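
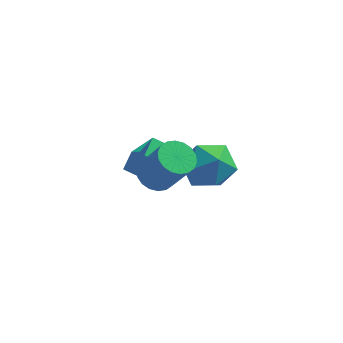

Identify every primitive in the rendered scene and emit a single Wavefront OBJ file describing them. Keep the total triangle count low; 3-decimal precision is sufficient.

v 4.41 -0.162 1.788
v 4.908 -0.797 1.147
v 2.952 -0.663 1.153
v 3.45 -1.298 0.512
v 3.44 -1.492 1.524
v 4.341 -1.182 1.917
v 3.519 -0.278 0.383
v 4.42 0.032 0.776
v 4.357 -0.869 0.279
v 4.308 -1.619 0.984
v 3.552 0.159 1.316
v 3.503 -0.591 2.021
v 2.289 -1.473 1.084
v 2.711 -1.897 0.719
v 3.512 -2.35 2.172
v 3.091 -1.927 2.536
v 2.866 -1.627 0.718
v 3.667 -2.08 2.17
v 2.907 -1.326 0.789
v 3.708 -1.78 2.241
v 2.826 -1.055 0.918
v 3.627 -1.508 2.371
v 2.638 -0.866 1.081
v 3.44 -1.32 2.533
v 2.381 -0.798 1.244
v 3.183 -1.251 2.696
v 2.107 -0.864 1.375
v 2.908 -1.317 2.827
v 1.868 -1.05 1.448
v 2.669 -1.503 2.901
v 1.713 -1.32 1.45
v 2.514 -1.773 2.902
v 1.672 -1.62 1.379
v 2.473 -2.074 2.831
v 1.753 -1.892 1.249
v 2.554 -2.345 2.702
v 1.94 -2.08 1.087
v 2.742 -2.534 2.539
v 2.197 -2.149 0.924
v 2.999 -2.602 2.376
v 2.472 -2.083 0.793
v 3.273 -2.536 2.245
v 0.453 2.01 -2.15
v 1.339 1.456 -0.708
v 0.587 2.865 -1.903
v 1.473 2.311 -0.462
v 1.487 2.029 -2.778
v 2.373 1.475 -1.337
v 1.621 2.884 -2.532
v 2.507 2.33 -1.09
f 1 12 6
f 1 6 2
f 1 2 8
f 1 8 11
f 1 11 12
f 2 6 10
f 6 12 5
f 12 11 3
f 11 8 7
f 8 2 9
f 4 10 5
f 4 5 3
f 4 3 7
f 4 7 9
f 4 9 10
f 5 10 6
f 3 5 12
f 7 3 11
f 9 7 8
f 10 9 2
f 14 13 17
f 14 17 15
f 15 17 18
f 15 18 16
f 17 13 19
f 17 19 18
f 18 19 20
f 18 20 16
f 19 13 21
f 19 21 20
f 20 21 22
f 20 22 16
f 21 13 23
f 21 23 22
f 22 23 24
f 22 24 16
f 23 13 25
f 23 25 24
f 24 25 26
f 24 26 16
f 25 13 27
f 25 27 26
f 26 27 28
f 26 28 16
f 27 13 29
f 27 29 28
f 28 29 30
f 28 30 16
f 29 13 31
f 29 31 30
f 30 31 32
f 30 32 16
f 31 13 33
f 31 33 32
f 32 33 34
f 32 34 16
f 33 13 35
f 33 35 34
f 34 35 36
f 34 36 16
f 35 13 37
f 35 37 36
f 36 37 38
f 36 38 16
f 37 13 39
f 37 39 38
f 38 39 40
f 38 40 16
f 39 13 41
f 39 41 40
f 40 41 42
f 40 42 16
f 41 13 14
f 41 14 42
f 42 14 15
f 42 15 16
f 44 46 43
f 47 44 43
f 43 46 45
f 45 47 43
f 44 50 46
f 48 44 47
f 48 50 44
f 46 50 45
f 49 47 45
f 45 50 49
f 49 48 47
f 50 48 49



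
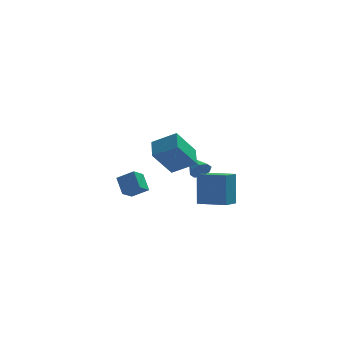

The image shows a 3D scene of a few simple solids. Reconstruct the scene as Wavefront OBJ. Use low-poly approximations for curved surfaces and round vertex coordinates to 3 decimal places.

v 3.198 2.502 -2.397
v 3.558 2.386 -1.832
v 2.562 3.718 -1.743
v 3.807 2.697 -2.167
v 3.7 2.894 -2.637
v 3.298 2.861 -2.966
v 2.838 2.618 -2.962
v 2.588 2.308 -2.628
v 2.696 2.111 -2.158
v 3.098 2.143 -1.829
v -0.7 3.192 -4.641
v -1.226 2.422 -4.138
v -1.039 4.033 -3.71
v -1.565 3.264 -3.206
v 0.285 2.916 -4.034
v -0.241 2.147 -3.53
v -0.054 3.758 -3.102
v -0.58 2.988 -2.599
v 0.437 -4.785 1.329
v 1.747 -5.109 2.072
v 0.413 -3.592 1.892
v 1.722 -3.916 2.635
v 1.458 -4.064 -0.155
v 2.767 -4.388 0.588
v 1.433 -2.871 0.408
v 2.743 -3.195 1.151
v 2.909 -0.143 -3.942
v 2.913 0.373 -1.906
v 3.502 0.89 -4.205
v 3.505 1.406 -2.169
v 4.475 -0.986 -3.731
v 4.478 -0.47 -1.695
v 5.067 0.047 -3.994
v 5.071 0.563 -1.958
f 2 1 4
f 2 4 3
f 4 1 5
f 4 5 3
f 5 1 6
f 5 6 3
f 6 1 7
f 6 7 3
f 7 1 8
f 7 8 3
f 8 1 9
f 8 9 3
f 9 1 10
f 9 10 3
f 10 1 2
f 10 2 3
f 12 14 11
f 15 12 11
f 11 14 13
f 13 15 11
f 12 18 14
f 16 12 15
f 16 18 12
f 14 18 13
f 17 15 13
f 13 18 17
f 17 16 15
f 18 16 17
f 20 22 19
f 23 20 19
f 19 22 21
f 21 23 19
f 20 26 22
f 24 20 23
f 24 26 20
f 22 26 21
f 25 23 21
f 21 26 25
f 25 24 23
f 26 24 25
f 28 30 27
f 31 28 27
f 27 30 29
f 29 31 27
f 28 34 30
f 32 28 31
f 32 34 28
f 30 34 29
f 33 31 29
f 29 34 33
f 33 32 31
f 34 32 33



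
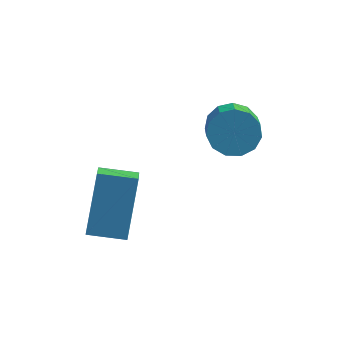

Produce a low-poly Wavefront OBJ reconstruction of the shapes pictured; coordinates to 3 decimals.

v -2.924 -0.849 -2.686
v -2.812 -1.548 -2.214
v -2.806 0.192 -1.173
v -2.695 -0.507 -0.701
v -1.885 -0.773 -2.819
v -1.774 -1.472 -2.347
v -1.768 0.268 -1.306
v -1.656 -0.431 -0.834
v 0.426 1.563 -0.26
v 1.038 1.827 -0.044
v 1.226 0.72 0.776
v 0.614 0.457 0.56
v 0.764 1.964 0.204
v 0.952 0.858 1.024
v 0.383 1.974 0.305
v 0.571 0.868 1.125
v 0.015 1.854 0.227
v 0.203 0.747 1.047
v -0.222 1.641 -0.006
v -0.034 0.535 0.814
v -0.253 1.404 -0.32
v -0.065 0.297 0.5
v -0.069 1.217 -0.614
v 0.119 0.11 0.206
v 0.273 1.14 -0.796
v 0.461 0.033 0.024
v 0.663 1.197 -0.808
v 0.851 0.091 0.012
v 0.978 1.371 -0.646
v 1.166 0.265 0.174
v 1.117 1.606 -0.361
v 1.305 0.499 0.459
f 2 4 1
f 5 2 1
f 1 4 3
f 3 5 1
f 2 8 4
f 6 2 5
f 6 8 2
f 4 8 3
f 7 5 3
f 3 8 7
f 7 6 5
f 8 6 7
f 10 9 13
f 10 13 11
f 11 13 14
f 11 14 12
f 13 9 15
f 13 15 14
f 14 15 16
f 14 16 12
f 15 9 17
f 15 17 16
f 16 17 18
f 16 18 12
f 17 9 19
f 17 19 18
f 18 19 20
f 18 20 12
f 19 9 21
f 19 21 20
f 20 21 22
f 20 22 12
f 21 9 23
f 21 23 22
f 22 23 24
f 22 24 12
f 23 9 25
f 23 25 24
f 24 25 26
f 24 26 12
f 25 9 27
f 25 27 26
f 26 27 28
f 26 28 12
f 27 9 29
f 27 29 28
f 28 29 30
f 28 30 12
f 29 9 31
f 29 31 30
f 30 31 32
f 30 32 12
f 31 9 10
f 31 10 32
f 32 10 11
f 32 11 12



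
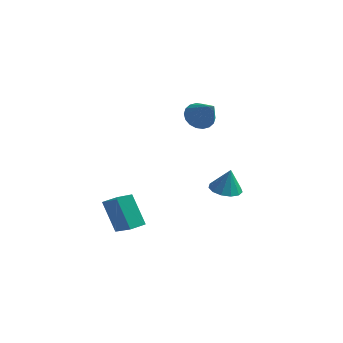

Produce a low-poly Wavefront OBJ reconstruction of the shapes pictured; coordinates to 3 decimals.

v -1.619 -1.748 -2.736
v -0.522 -2.575 -1.752
v -1.144 -1.081 -2.706
v -0.046 -1.908 -1.722
v -0.734 -2.312 -4.198
v 0.364 -3.139 -3.214
v -0.258 -1.645 -4.168
v 0.839 -2.472 -3.184
v 2.976 2.41 -3.313
v 3.747 2.118 -3.406
v 3.184 2.55 -2.027
v 3.774 2.582 -3.461
v 3.548 2.991 -3.469
v 3.14 3.216 -3.427
v 2.68 3.185 -3.349
v 2.313 2.908 -3.259
v 2.158 2.473 -3.187
v 2.261 2.018 -3.154
v 2.592 1.688 -3.172
v 3.044 1.587 -3.234
v 3.475 1.747 -3.322
v 1.073 3.963 0.476
v 1.748 4.095 0.029
v 2.047 3.277 1.744
v 1.715 4.404 0.221
v 1.556 4.625 0.463
v 1.3 4.715 0.708
v 1 4.656 0.907
v 0.714 4.46 1.02
v 0.499 4.165 1.026
v 0.398 3.83 0.922
v 0.431 3.521 0.731
v 0.59 3.3 0.488
v 0.846 3.21 0.244
v 1.146 3.269 0.045
v 1.432 3.465 -0.068
v 1.646 3.76 -0.074
f 2 4 1
f 5 2 1
f 1 4 3
f 3 5 1
f 2 8 4
f 6 2 5
f 6 8 2
f 4 8 3
f 7 5 3
f 3 8 7
f 7 6 5
f 8 6 7
f 10 9 12
f 10 12 11
f 12 9 13
f 12 13 11
f 13 9 14
f 13 14 11
f 14 9 15
f 14 15 11
f 15 9 16
f 15 16 11
f 16 9 17
f 16 17 11
f 17 9 18
f 17 18 11
f 18 9 19
f 18 19 11
f 19 9 20
f 19 20 11
f 20 9 21
f 20 21 11
f 21 9 10
f 21 10 11
f 23 22 25
f 23 25 24
f 25 22 26
f 25 26 24
f 26 22 27
f 26 27 24
f 27 22 28
f 27 28 24
f 28 22 29
f 28 29 24
f 29 22 30
f 29 30 24
f 30 22 31
f 30 31 24
f 31 22 32
f 31 32 24
f 32 22 33
f 32 33 24
f 33 22 34
f 33 34 24
f 34 22 35
f 34 35 24
f 35 22 36
f 35 36 24
f 36 22 37
f 36 37 24
f 37 22 23
f 37 23 24



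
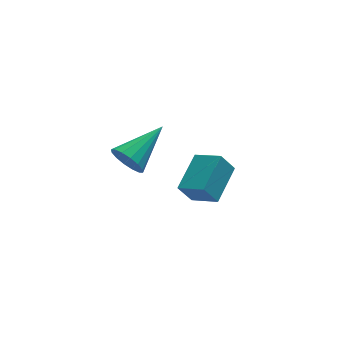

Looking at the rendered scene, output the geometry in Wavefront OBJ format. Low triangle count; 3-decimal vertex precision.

v 0.089 1.708 -2.709
v 0.933 0.731 -2.143
v 1.258 3.12 -2.014
v 2.102 2.143 -1.449
v 0.698 1.677 -3.671
v 1.542 0.7 -3.106
v 1.867 3.089 -2.977
v 2.711 2.112 -2.411
v -2.743 -1.05 2.294
v -2.311 -1.229 1.621
v -1.017 -0.01 3.126
v -2.495 -0.856 1.537
v -2.746 -0.535 1.656
v -2.996 -0.352 1.947
v -3.178 -0.356 2.33
v -3.244 -0.546 2.704
v -3.175 -0.871 2.968
v -2.991 -1.244 3.051
v -2.74 -1.565 2.932
v -2.49 -1.748 2.642
v -2.308 -1.744 2.258
v -2.242 -1.554 1.885
f 2 4 1
f 5 2 1
f 1 4 3
f 3 5 1
f 2 8 4
f 6 2 5
f 6 8 2
f 4 8 3
f 7 5 3
f 3 8 7
f 7 6 5
f 8 6 7
f 10 9 12
f 10 12 11
f 12 9 13
f 12 13 11
f 13 9 14
f 13 14 11
f 14 9 15
f 14 15 11
f 15 9 16
f 15 16 11
f 16 9 17
f 16 17 11
f 17 9 18
f 17 18 11
f 18 9 19
f 18 19 11
f 19 9 20
f 19 20 11
f 20 9 21
f 20 21 11
f 21 9 22
f 21 22 11
f 22 9 10
f 22 10 11



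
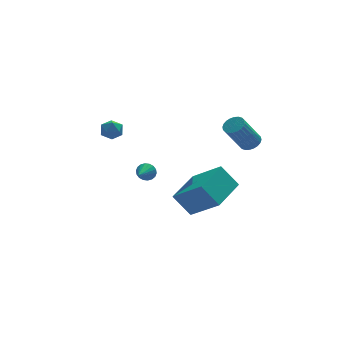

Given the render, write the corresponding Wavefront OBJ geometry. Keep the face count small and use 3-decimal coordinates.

v -4.411 2.472 3.666
v -3.831 2.713 3.727
v -4.069 1.827 2.953
v -3.489 2.068 3.014
v -3.739 1.726 3.482
v -3.951 2.125 3.922
v -3.949 2.415 2.758
v -4.161 2.814 3.198
v -3.546 2.677 3.165
v -3.416 2.252 3.613
v -4.484 2.288 3.067
v -4.354 1.863 3.515
v -1.831 3.6 -0.833
v -1.48 3.529 -0.429
v -2.509 2.68 -0.407
v -1.636 3.687 -0.337
v -1.831 3.827 -0.343
v -2.026 3.923 -0.446
v -2.183 3.955 -0.626
v -2.269 3.916 -0.847
v -2.269 3.815 -1.065
v -2.183 3.672 -1.237
v -2.026 3.514 -1.329
v -1.832 3.374 -1.323
v -1.637 3.278 -1.22
v -1.48 3.246 -1.04
v -1.394 3.285 -0.82
v -1.393 3.386 -0.602
v 2.277 -0.048 2.663
v 2.725 -0.352 2.899
v 1.77 -0.596 4.393
v 1.323 -0.292 4.157
v 2.775 -0.138 2.966
v 1.82 -0.381 4.461
v 2.75 0.09 2.988
v 1.795 -0.153 4.482
v 2.653 0.297 2.959
v 1.698 0.053 4.454
v 2.499 0.451 2.886
v 1.544 0.208 4.38
v 2.311 0.529 2.778
v 1.356 0.286 4.273
v 2.118 0.52 2.653
v 1.163 0.276 4.148
v 1.949 0.424 2.53
v 0.994 0.18 4.024
v 1.83 0.256 2.427
v 0.875 0.012 3.921
v 1.78 0.041 2.359
v 0.825 -0.202 3.854
v 1.805 -0.187 2.338
v 0.85 -0.43 3.832
v 1.902 -0.393 2.366
v 0.947 -0.637 3.861
v 2.056 -0.548 2.44
v 1.101 -0.791 3.934
v 2.244 -0.626 2.547
v 1.289 -0.869 4.042
v 2.437 -0.616 2.672
v 1.482 -0.86 4.167
v 2.606 -0.52 2.796
v 1.651 -0.764 4.29
v -0.641 3.039 -2.543
v 0.389 1.678 -1.187
v 0.911 4.511 -2.244
v 1.941 3.15 -0.888
v 0.119 2.47 -3.692
v 1.149 1.109 -2.336
v 1.671 3.942 -3.393
v 2.701 2.581 -2.037
f 1 12 6
f 1 6 2
f 1 2 8
f 1 8 11
f 1 11 12
f 2 6 10
f 6 12 5
f 12 11 3
f 11 8 7
f 8 2 9
f 4 10 5
f 4 5 3
f 4 3 7
f 4 7 9
f 4 9 10
f 5 10 6
f 3 5 12
f 7 3 11
f 9 7 8
f 10 9 2
f 14 13 16
f 14 16 15
f 16 13 17
f 16 17 15
f 17 13 18
f 17 18 15
f 18 13 19
f 18 19 15
f 19 13 20
f 19 20 15
f 20 13 21
f 20 21 15
f 21 13 22
f 21 22 15
f 22 13 23
f 22 23 15
f 23 13 24
f 23 24 15
f 24 13 25
f 24 25 15
f 25 13 26
f 25 26 15
f 26 13 27
f 26 27 15
f 27 13 28
f 27 28 15
f 28 13 14
f 28 14 15
f 30 29 33
f 30 33 31
f 31 33 34
f 31 34 32
f 33 29 35
f 33 35 34
f 34 35 36
f 34 36 32
f 35 29 37
f 35 37 36
f 36 37 38
f 36 38 32
f 37 29 39
f 37 39 38
f 38 39 40
f 38 40 32
f 39 29 41
f 39 41 40
f 40 41 42
f 40 42 32
f 41 29 43
f 41 43 42
f 42 43 44
f 42 44 32
f 43 29 45
f 43 45 44
f 44 45 46
f 44 46 32
f 45 29 47
f 45 47 46
f 46 47 48
f 46 48 32
f 47 29 49
f 47 49 48
f 48 49 50
f 48 50 32
f 49 29 51
f 49 51 50
f 50 51 52
f 50 52 32
f 51 29 53
f 51 53 52
f 52 53 54
f 52 54 32
f 53 29 55
f 53 55 54
f 54 55 56
f 54 56 32
f 55 29 57
f 55 57 56
f 56 57 58
f 56 58 32
f 57 29 59
f 57 59 58
f 58 59 60
f 58 60 32
f 59 29 61
f 59 61 60
f 60 61 62
f 60 62 32
f 61 29 30
f 61 30 62
f 62 30 31
f 62 31 32
f 64 66 63
f 67 64 63
f 63 66 65
f 65 67 63
f 64 70 66
f 68 64 67
f 68 70 64
f 66 70 65
f 69 67 65
f 65 70 69
f 69 68 67
f 70 68 69



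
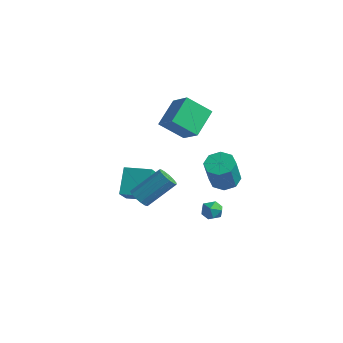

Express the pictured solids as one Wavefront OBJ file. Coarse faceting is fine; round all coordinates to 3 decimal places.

v -0.742 -1.147 -1.144
v -0.271 -2.173 -0.04
v 0.603 -0.444 -1.065
v 1.075 -1.471 0.039
v -0.115 -2.209 -2.399
v 0.357 -3.236 -1.295
v 1.231 -1.507 -2.32
v 1.702 -2.533 -1.216
v -1.412 1.848 0.9
v -1.725 3.444 1.902
v -0.368 2.749 -0.209
v -0.681 4.345 0.792
v -0.139 1.515 1.828
v -0.452 3.111 2.829
v 0.905 2.416 0.718
v 0.592 4.012 1.72
v 4.059 0.739 -2.696
v 4.309 0.328 -3.182
v 3.431 -0.088 -2.318
v 3.681 -0.499 -2.804
v 4.084 -0.29 -2.293
v 4.472 0.222 -2.527
v 3.268 0.018 -2.973
v 3.656 0.53 -3.207
v 3.82 -0.117 -3.353
v 4.324 -0.308 -2.933
v 3.416 0.548 -2.567
v 3.92 0.357 -2.147
v 3.677 1.399 -0.997
v 4.517 1.29 -1.195
v 4.823 0.471 0.56
v 3.983 0.581 0.757
v 4.399 1.875 -0.901
v 4.705 1.056 0.854
v 3.858 2.182 -0.663
v 4.164 1.363 1.091
v 3.211 2.031 -0.621
v 3.516 1.212 1.133
v 2.837 1.509 -0.8
v 3.143 0.69 0.955
v 2.955 0.924 -1.094
v 3.261 0.105 0.661
v 3.496 0.617 -1.331
v 3.802 -0.202 0.423
v 4.144 0.768 -1.373
v 4.449 -0.051 0.381
v 2.47 -4.029 -0.228
v 3.066 -4.249 -0.366
v 3.866 -2.91 0.949
v 3.27 -2.691 1.088
v 2.999 -3.977 -0.602
v 3.798 -2.638 0.713
v 2.764 -3.722 -0.719
v 3.563 -2.383 0.596
v 2.436 -3.564 -0.68
v 3.235 -2.225 0.635
v 2.118 -3.554 -0.497
v 2.918 -2.215 0.818
v 1.913 -3.695 -0.229
v 2.712 -2.356 1.086
v 1.884 -3.942 0.04
v 2.684 -2.604 1.355
v 2.042 -4.217 0.224
v 2.841 -2.878 1.539
v 2.335 -4.432 0.264
v 3.135 -3.093 1.58
v 2.672 -4.52 0.149
v 3.471 -3.181 1.464
v 2.944 -4.451 -0.086
v 3.744 -3.112 1.229
f 2 4 1
f 5 2 1
f 1 4 3
f 3 5 1
f 2 8 4
f 6 2 5
f 6 8 2
f 4 8 3
f 7 5 3
f 3 8 7
f 7 6 5
f 8 6 7
f 10 12 9
f 13 10 9
f 9 12 11
f 11 13 9
f 10 16 12
f 14 10 13
f 14 16 10
f 12 16 11
f 15 13 11
f 11 16 15
f 15 14 13
f 16 14 15
f 17 28 22
f 17 22 18
f 17 18 24
f 17 24 27
f 17 27 28
f 18 22 26
f 22 28 21
f 28 27 19
f 27 24 23
f 24 18 25
f 20 26 21
f 20 21 19
f 20 19 23
f 20 23 25
f 20 25 26
f 21 26 22
f 19 21 28
f 23 19 27
f 25 23 24
f 26 25 18
f 30 29 33
f 30 33 31
f 31 33 34
f 31 34 32
f 33 29 35
f 33 35 34
f 34 35 36
f 34 36 32
f 35 29 37
f 35 37 36
f 36 37 38
f 36 38 32
f 37 29 39
f 37 39 38
f 38 39 40
f 38 40 32
f 39 29 41
f 39 41 40
f 40 41 42
f 40 42 32
f 41 29 43
f 41 43 42
f 42 43 44
f 42 44 32
f 43 29 45
f 43 45 44
f 44 45 46
f 44 46 32
f 45 29 30
f 45 30 46
f 46 30 31
f 46 31 32
f 48 47 51
f 48 51 49
f 49 51 52
f 49 52 50
f 51 47 53
f 51 53 52
f 52 53 54
f 52 54 50
f 53 47 55
f 53 55 54
f 54 55 56
f 54 56 50
f 55 47 57
f 55 57 56
f 56 57 58
f 56 58 50
f 57 47 59
f 57 59 58
f 58 59 60
f 58 60 50
f 59 47 61
f 59 61 60
f 60 61 62
f 60 62 50
f 61 47 63
f 61 63 62
f 62 63 64
f 62 64 50
f 63 47 65
f 63 65 64
f 64 65 66
f 64 66 50
f 65 47 67
f 65 67 66
f 66 67 68
f 66 68 50
f 67 47 69
f 67 69 68
f 68 69 70
f 68 70 50
f 69 47 48
f 69 48 70
f 70 48 49
f 70 49 50



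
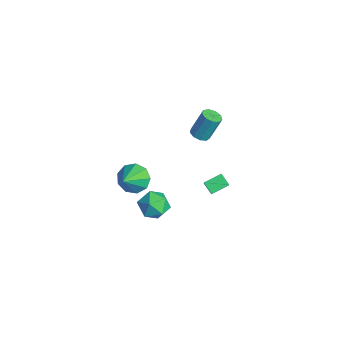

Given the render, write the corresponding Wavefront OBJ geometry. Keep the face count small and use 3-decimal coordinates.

v 3.51 -2.518 0.95
v 4.159 -2.966 0.238
v 2.161 -3.254 0.182
v 2.81 -3.702 -0.53
v 2.827 -4.024 0.482
v 3.662 -3.569 0.957
v 2.658 -2.651 -0.537
v 3.493 -2.196 -0.062
v 3.633 -3.048 -0.68
v 3.737 -3.897 -0.051
v 2.583 -2.323 0.471
v 2.687 -3.172 1.1
v -3.901 -1.853 -4.656
v -3.326 -0.946 -4.421
v -2.679 -2.967 -3.344
v -3.902 -1.015 -3.943
v -4.479 -1.477 -3.799
v -4.784 -2.115 -4.055
v -4.677 -2.631 -4.593
v -4.206 -2.782 -5.16
v -3.592 -2.499 -5.491
v -3.123 -1.914 -5.432
v -3.018 -1.301 -5.009
v 0.061 0.942 2.611
v 0.665 0.714 2.685
v 0.743 1.45 4.304
v 0.139 1.678 4.229
v 0.677 1.118 2.501
v 0.755 1.854 4.12
v 0.401 1.44 2.368
v 0.479 2.176 3.987
v -0.035 1.529 2.348
v 0.043 2.265 3.967
v -0.425 1.343 2.452
v -0.347 2.079 4.071
v -0.588 0.97 2.629
v -0.51 1.705 4.248
v -0.447 0.583 2.798
v -0.369 1.319 4.417
v -0.069 0.365 2.879
v 0.009 1.101 4.498
v 0.371 0.416 2.835
v 0.449 1.152 4.454
v -0.662 2.036 -4.566
v -1.382 1.809 -4.039
v -0.721 3.201 -4.144
v -1.44 2.974 -3.617
v 0.04 1.766 -3.723
v -0.679 1.539 -3.196
v -0.018 2.931 -3.301
v -0.738 2.704 -2.774
f 1 12 6
f 1 6 2
f 1 2 8
f 1 8 11
f 1 11 12
f 2 6 10
f 6 12 5
f 12 11 3
f 11 8 7
f 8 2 9
f 4 10 5
f 4 5 3
f 4 3 7
f 4 7 9
f 4 9 10
f 5 10 6
f 3 5 12
f 7 3 11
f 9 7 8
f 10 9 2
f 14 13 16
f 14 16 15
f 16 13 17
f 16 17 15
f 17 13 18
f 17 18 15
f 18 13 19
f 18 19 15
f 19 13 20
f 19 20 15
f 20 13 21
f 20 21 15
f 21 13 22
f 21 22 15
f 22 13 23
f 22 23 15
f 23 13 14
f 23 14 15
f 25 24 28
f 25 28 26
f 26 28 29
f 26 29 27
f 28 24 30
f 28 30 29
f 29 30 31
f 29 31 27
f 30 24 32
f 30 32 31
f 31 32 33
f 31 33 27
f 32 24 34
f 32 34 33
f 33 34 35
f 33 35 27
f 34 24 36
f 34 36 35
f 35 36 37
f 35 37 27
f 36 24 38
f 36 38 37
f 37 38 39
f 37 39 27
f 38 24 40
f 38 40 39
f 39 40 41
f 39 41 27
f 40 24 42
f 40 42 41
f 41 42 43
f 41 43 27
f 42 24 25
f 42 25 43
f 43 25 26
f 43 26 27
f 45 47 44
f 48 45 44
f 44 47 46
f 46 48 44
f 45 51 47
f 49 45 48
f 49 51 45
f 47 51 46
f 50 48 46
f 46 51 50
f 50 49 48
f 51 49 50



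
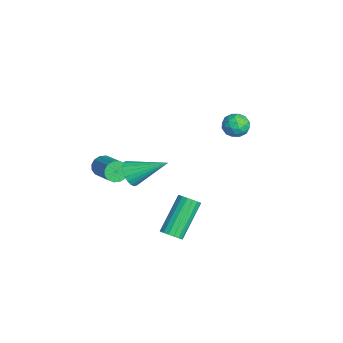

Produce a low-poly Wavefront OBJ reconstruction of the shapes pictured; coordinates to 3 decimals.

v 2.048 -0.278 -0.929
v 2.395 0.135 -0.957
v 1.299 1.151 0.462
v 0.952 0.738 0.489
v 2.217 0.192 -1.135
v 1.121 1.207 0.283
v 2 0.141 -1.266
v 0.904 1.157 0.152
v 1.794 -0.005 -1.32
v 0.698 1.01 0.098
v 1.646 -0.214 -1.285
v 0.551 0.801 0.134
v 1.591 -0.438 -1.168
v 0.495 0.577 0.251
v 1.64 -0.625 -0.996
v 0.544 0.39 0.423
v 1.782 -0.732 -0.809
v 0.687 0.283 0.609
v 1.986 -0.735 -0.65
v 0.89 0.28 0.769
v 2.203 -0.634 -0.554
v 1.108 0.382 0.864
v 2.385 -0.45 -0.545
v 1.29 0.565 0.874
v 2.49 -0.228 -0.623
v 1.394 0.788 0.795
v 2.493 -0.016 -0.772
v 1.398 0.999 0.646
v -1.827 3.832 2.959
v -1.399 3.803 3.49
v -1.741 2.737 2.83
v -1.313 2.708 3.361
v -1.972 2.858 3.462
v -2.025 3.535 3.541
v -1.115 3.005 2.779
v -1.168 3.682 2.858
v -0.958 3.292 3.379
v -1.488 3.201 3.801
v -1.652 3.339 2.519
v -2.182 3.248 2.941
v -1.62 3.914 3.236
v -1.52 2.626 3.084
v -1.907 2.715 3.143
v -1.655 2.697 3.455
v -1.989 3.756 3.266
v -1.737 3.739 3.578
v -2.074 3.183 3.561
v -1.403 2.801 2.742
v -1.151 2.784 3.054
v -1.485 3.843 2.865
v -1.233 3.825 3.177
v -1.066 3.357 2.759
v -1.11 3.596 3.483
v -1.059 2.953 3.407
v -0.943 3.127 3.064
v -0.974 3.525 3.111
v -1.421 3.543 3.731
v -1.371 2.899 3.655
v -1.758 2.987 3.714
v -1.789 3.385 3.761
v -1.162 3.242 3.666
v -1.769 3.641 2.665
v -1.719 2.997 2.589
v -1.351 3.155 2.559
v -1.382 3.553 2.606
v -2.081 3.587 2.913
v -2.03 2.944 2.837
v -2.166 3.015 3.209
v -2.197 3.413 3.256
v -1.978 3.298 2.654
v -1.849 -1.447 0.238
v -1.295 -1.368 -0.2
v -1.331 0.167 1.182
v -1.507 -1.218 -0.341
v -1.777 -1.107 -0.382
v -2.06 -1.055 -0.316
v -2.307 -1.071 -0.154
v -2.474 -1.151 0.076
v -2.533 -1.283 0.333
v -2.474 -1.443 0.574
v -2.307 -1.604 0.757
v -2.06 -1.737 0.85
v -1.777 -1.821 0.837
v -1.507 -1.839 0.72
v -1.295 -1.79 0.52
v -1.18 -1.681 0.271
v -1.18 -1.532 0.017
v -4.686 -2.308 -1.43
v -4.39 -2.482 -1.922
v -2.917 -2.066 -1.182
v -3.214 -1.892 -0.69
v -4.452 -2.181 -1.968
v -2.979 -1.765 -1.227
v -4.577 -1.914 -1.869
v -3.104 -1.498 -1.129
v -4.731 -1.753 -1.653
v -3.258 -1.337 -0.913
v -4.873 -1.74 -1.377
v -3.4 -1.324 -0.637
v -4.965 -1.88 -1.116
v -3.492 -1.464 -0.376
v -4.983 -2.134 -0.938
v -3.51 -1.718 -0.198
v -4.921 -2.435 -0.893
v -3.448 -2.019 -0.152
v -4.796 -2.702 -0.991
v -3.323 -2.286 -0.251
v -4.642 -2.863 -1.207
v -3.169 -2.447 -0.467
v -4.5 -2.876 -1.483
v -3.027 -2.46 -0.743
v -4.408 -2.736 -1.744
v -2.935 -2.32 -1.004
f 2 1 5
f 2 5 3
f 3 5 6
f 3 6 4
f 5 1 7
f 5 7 6
f 6 7 8
f 6 8 4
f 7 1 9
f 7 9 8
f 8 9 10
f 8 10 4
f 9 1 11
f 9 11 10
f 10 11 12
f 10 12 4
f 11 1 13
f 11 13 12
f 12 13 14
f 12 14 4
f 13 1 15
f 13 15 14
f 14 15 16
f 14 16 4
f 15 1 17
f 15 17 16
f 16 17 18
f 16 18 4
f 17 1 19
f 17 19 18
f 18 19 20
f 18 20 4
f 19 1 21
f 19 21 20
f 20 21 22
f 20 22 4
f 21 1 23
f 21 23 22
f 22 23 24
f 22 24 4
f 23 1 25
f 23 25 24
f 24 25 26
f 24 26 4
f 25 1 27
f 25 27 26
f 26 27 28
f 26 28 4
f 27 1 2
f 27 2 28
f 28 2 3
f 28 3 4
f 29 66 45
f 66 40 69
f 45 69 34
f 66 69 45
f 29 45 41
f 45 34 46
f 41 46 30
f 45 46 41
f 29 41 50
f 41 30 51
f 50 51 36
f 41 51 50
f 29 50 62
f 50 36 65
f 62 65 39
f 50 65 62
f 29 62 66
f 62 39 70
f 66 70 40
f 62 70 66
f 30 46 57
f 46 34 60
f 57 60 38
f 46 60 57
f 34 69 47
f 69 40 68
f 47 68 33
f 69 68 47
f 40 70 67
f 70 39 63
f 67 63 31
f 70 63 67
f 39 65 64
f 65 36 52
f 64 52 35
f 65 52 64
f 36 51 56
f 51 30 53
f 56 53 37
f 51 53 56
f 32 58 44
f 58 38 59
f 44 59 33
f 58 59 44
f 32 44 42
f 44 33 43
f 42 43 31
f 44 43 42
f 32 42 49
f 42 31 48
f 49 48 35
f 42 48 49
f 32 49 54
f 49 35 55
f 54 55 37
f 49 55 54
f 32 54 58
f 54 37 61
f 58 61 38
f 54 61 58
f 33 59 47
f 59 38 60
f 47 60 34
f 59 60 47
f 31 43 67
f 43 33 68
f 67 68 40
f 43 68 67
f 35 48 64
f 48 31 63
f 64 63 39
f 48 63 64
f 37 55 56
f 55 35 52
f 56 52 36
f 55 52 56
f 38 61 57
f 61 37 53
f 57 53 30
f 61 53 57
f 72 71 74
f 72 74 73
f 74 71 75
f 74 75 73
f 75 71 76
f 75 76 73
f 76 71 77
f 76 77 73
f 77 71 78
f 77 78 73
f 78 71 79
f 78 79 73
f 79 71 80
f 79 80 73
f 80 71 81
f 80 81 73
f 81 71 82
f 81 82 73
f 82 71 83
f 82 83 73
f 83 71 84
f 83 84 73
f 84 71 85
f 84 85 73
f 85 71 86
f 85 86 73
f 86 71 87
f 86 87 73
f 87 71 72
f 87 72 73
f 89 88 92
f 89 92 90
f 90 92 93
f 90 93 91
f 92 88 94
f 92 94 93
f 93 94 95
f 93 95 91
f 94 88 96
f 94 96 95
f 95 96 97
f 95 97 91
f 96 88 98
f 96 98 97
f 97 98 99
f 97 99 91
f 98 88 100
f 98 100 99
f 99 100 101
f 99 101 91
f 100 88 102
f 100 102 101
f 101 102 103
f 101 103 91
f 102 88 104
f 102 104 103
f 103 104 105
f 103 105 91
f 104 88 106
f 104 106 105
f 105 106 107
f 105 107 91
f 106 88 108
f 106 108 107
f 107 108 109
f 107 109 91
f 108 88 110
f 108 110 109
f 109 110 111
f 109 111 91
f 110 88 112
f 110 112 111
f 111 112 113
f 111 113 91
f 112 88 89
f 112 89 113
f 113 89 90
f 113 90 91



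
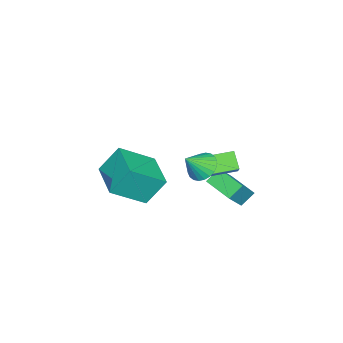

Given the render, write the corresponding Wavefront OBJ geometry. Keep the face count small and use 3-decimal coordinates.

v 2.657 1.674 1.216
v 3.152 2.255 1.113
v 3.383 1.206 2.064
v 2.974 2.367 1.327
v 2.748 2.374 1.525
v 2.508 2.274 1.675
v 2.29 2.083 1.756
v 2.129 1.829 1.755
v 2.048 1.552 1.671
v 2.059 1.294 1.519
v 2.162 1.093 1.32
v 2.34 0.981 1.106
v 2.566 0.974 0.908
v 2.806 1.074 0.757
v 3.023 1.265 0.677
v 3.185 1.518 0.678
v 3.266 1.795 0.761
v 3.254 2.054 0.914
v -2.748 0.089 -4.423
v -3.34 0.477 -3.835
v -2.11 1.505 -4.715
v -2.702 1.893 -4.127
v -1.798 -0.113 -3.333
v -2.39 0.275 -2.745
v -1.16 1.303 -3.625
v -1.752 1.691 -3.037
v 2.081 1.244 -0.055
v 1.59 0.779 0.626
v 1.082 2.638 0.178
v 0.592 2.172 0.86
v 2.648 1.548 0.56
v 2.158 1.082 1.242
v 1.65 2.941 0.794
v 1.159 2.476 1.475
v -0.866 -3.261 -3.586
v -1.386 -2.491 -2.247
v 0.637 -1.952 -3.754
v 0.117 -1.182 -2.415
v 0.323 -4.478 -2.425
v -0.197 -3.708 -1.086
v 1.826 -3.169 -2.593
v 1.306 -2.399 -1.254
f 2 1 4
f 2 4 3
f 4 1 5
f 4 5 3
f 5 1 6
f 5 6 3
f 6 1 7
f 6 7 3
f 7 1 8
f 7 8 3
f 8 1 9
f 8 9 3
f 9 1 10
f 9 10 3
f 10 1 11
f 10 11 3
f 11 1 12
f 11 12 3
f 12 1 13
f 12 13 3
f 13 1 14
f 13 14 3
f 14 1 15
f 14 15 3
f 15 1 16
f 15 16 3
f 16 1 17
f 16 17 3
f 17 1 18
f 17 18 3
f 18 1 2
f 18 2 3
f 20 22 19
f 23 20 19
f 19 22 21
f 21 23 19
f 20 26 22
f 24 20 23
f 24 26 20
f 22 26 21
f 25 23 21
f 21 26 25
f 25 24 23
f 26 24 25
f 28 30 27
f 31 28 27
f 27 30 29
f 29 31 27
f 28 34 30
f 32 28 31
f 32 34 28
f 30 34 29
f 33 31 29
f 29 34 33
f 33 32 31
f 34 32 33
f 36 38 35
f 39 36 35
f 35 38 37
f 37 39 35
f 36 42 38
f 40 36 39
f 40 42 36
f 38 42 37
f 41 39 37
f 37 42 41
f 41 40 39
f 42 40 41



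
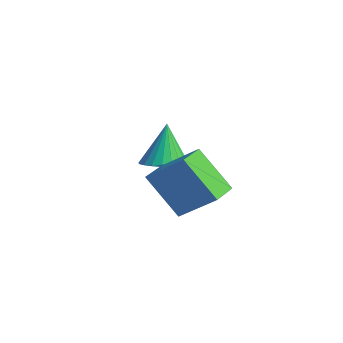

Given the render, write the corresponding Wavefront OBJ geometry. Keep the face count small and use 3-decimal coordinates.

v -1.764 -2.365 0.344
v -0.939 -2.537 0.629
v -2.256 -1.955 2.016
v -0.915 -2.198 0.553
v -1.021 -1.886 0.445
v -1.24 -1.646 0.322
v -1.538 -1.516 0.202
v -1.872 -1.515 0.104
v -2.188 -1.643 0.042
v -2.44 -1.881 0.027
v -2.589 -2.193 0.059
v -2.613 -2.531 0.135
v -2.507 -2.844 0.243
v -2.288 -3.084 0.366
v -1.99 -3.214 0.486
v -1.656 -3.215 0.584
v -1.34 -3.087 0.646
v -1.088 -2.848 0.662
v 1.861 -3.97 0.018
v 0.789 -4.587 1.538
v 1.225 -2.99 -0.034
v 0.152 -3.606 1.487
v 2.968 -3.194 1.113
v 1.895 -3.81 2.634
v 2.331 -2.213 1.062
v 1.259 -2.83 2.582
f 2 1 4
f 2 4 3
f 4 1 5
f 4 5 3
f 5 1 6
f 5 6 3
f 6 1 7
f 6 7 3
f 7 1 8
f 7 8 3
f 8 1 9
f 8 9 3
f 9 1 10
f 9 10 3
f 10 1 11
f 10 11 3
f 11 1 12
f 11 12 3
f 12 1 13
f 12 13 3
f 13 1 14
f 13 14 3
f 14 1 15
f 14 15 3
f 15 1 16
f 15 16 3
f 16 1 17
f 16 17 3
f 17 1 18
f 17 18 3
f 18 1 2
f 18 2 3
f 20 22 19
f 23 20 19
f 19 22 21
f 21 23 19
f 20 26 22
f 24 20 23
f 24 26 20
f 22 26 21
f 25 23 21
f 21 26 25
f 25 24 23
f 26 24 25



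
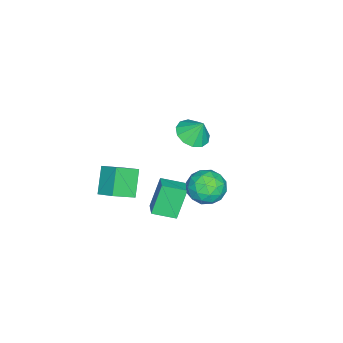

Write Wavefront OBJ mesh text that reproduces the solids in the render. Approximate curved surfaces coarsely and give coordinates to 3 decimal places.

v 1.772 3.024 -2.344
v 2.405 2.383 -3.166
v 0.115 2.117 -2.914
v 0.748 1.476 -3.736
v 0.904 1.263 -2.546
v 1.928 1.823 -2.193
v 0.592 2.677 -3.887
v 1.616 3.237 -3.534
v 1.676 2.169 -4.12
v 1.869 1.295 -3.291
v 0.651 3.205 -2.789
v 0.844 2.331 -1.96
v 2.234 2.783 -2.705
v 0.286 1.717 -3.375
v 0.377 1.592 -2.675
v 0.75 1.215 -3.159
v 1.954 2.454 -2.133
v 2.326 2.078 -2.616
v 1.443 1.419 -2.252
v 0.194 2.422 -3.464
v 0.566 2.046 -3.947
v 1.77 3.285 -2.921
v 2.143 2.908 -3.405
v 1.077 3.081 -3.828
v 2.178 2.281 -3.749
v 1.203 1.747 -4.084
v 1.112 2.453 -4.172
v 1.714 2.782 -3.965
v 2.291 1.767 -3.262
v 1.317 1.234 -3.597
v 1.408 1.108 -2.897
v 2.011 1.438 -2.69
v 1.862 1.641 -3.822
v 1.203 3.266 -2.483
v 0.229 2.733 -2.818
v 0.509 3.062 -3.39
v 1.112 3.392 -3.183
v 1.317 2.753 -1.996
v 0.342 2.219 -2.331
v 0.806 1.718 -2.115
v 1.408 2.047 -1.908
v 0.658 2.859 -2.258
v 2.369 -0.683 -4.737
v 1.51 -0.368 -2.88
v 1.907 0.642 -5.175
v 1.049 0.957 -3.318
v 3.351 -0.217 -4.362
v 2.493 0.098 -2.505
v 2.89 1.108 -4.8
v 2.031 1.423 -2.943
v 3.245 -3.151 -1.11
v 3.737 -2.073 -0.443
v 2.241 -2.218 -1.877
v 2.733 -1.14 -1.209
v 4.487 -2.9 -2.431
v 4.979 -1.822 -1.763
v 3.483 -1.967 -3.197
v 3.975 -0.889 -2.53
v -3.317 -0.167 -3.001
v -2.233 -0.352 -2.963
v -3.243 0.507 -1.799
v -2.308 0.186 -3.261
v -2.704 0.612 -3.476
v -3.294 0.791 -3.54
v -3.891 0.665 -3.433
v -4.306 0.275 -3.189
v -4.407 -0.255 -2.885
v -4.162 -0.758 -2.618
v -3.649 -1.073 -2.472
v -3.03 -1.101 -2.494
v -2.502 -0.832 -2.678
f 1 38 17
f 38 12 41
f 17 41 6
f 38 41 17
f 1 17 13
f 17 6 18
f 13 18 2
f 17 18 13
f 1 13 22
f 13 2 23
f 22 23 8
f 13 23 22
f 1 22 34
f 22 8 37
f 34 37 11
f 22 37 34
f 1 34 38
f 34 11 42
f 38 42 12
f 34 42 38
f 2 18 29
f 18 6 32
f 29 32 10
f 18 32 29
f 6 41 19
f 41 12 40
f 19 40 5
f 41 40 19
f 12 42 39
f 42 11 35
f 39 35 3
f 42 35 39
f 11 37 36
f 37 8 24
f 36 24 7
f 37 24 36
f 8 23 28
f 23 2 25
f 28 25 9
f 23 25 28
f 4 30 16
f 30 10 31
f 16 31 5
f 30 31 16
f 4 16 14
f 16 5 15
f 14 15 3
f 16 15 14
f 4 14 21
f 14 3 20
f 21 20 7
f 14 20 21
f 4 21 26
f 21 7 27
f 26 27 9
f 21 27 26
f 4 26 30
f 26 9 33
f 30 33 10
f 26 33 30
f 5 31 19
f 31 10 32
f 19 32 6
f 31 32 19
f 3 15 39
f 15 5 40
f 39 40 12
f 15 40 39
f 7 20 36
f 20 3 35
f 36 35 11
f 20 35 36
f 9 27 28
f 27 7 24
f 28 24 8
f 27 24 28
f 10 33 29
f 33 9 25
f 29 25 2
f 33 25 29
f 44 46 43
f 47 44 43
f 43 46 45
f 45 47 43
f 44 50 46
f 48 44 47
f 48 50 44
f 46 50 45
f 49 47 45
f 45 50 49
f 49 48 47
f 50 48 49
f 52 54 51
f 55 52 51
f 51 54 53
f 53 55 51
f 52 58 54
f 56 52 55
f 56 58 52
f 54 58 53
f 57 55 53
f 53 58 57
f 57 56 55
f 58 56 57
f 60 59 62
f 60 62 61
f 62 59 63
f 62 63 61
f 63 59 64
f 63 64 61
f 64 59 65
f 64 65 61
f 65 59 66
f 65 66 61
f 66 59 67
f 66 67 61
f 67 59 68
f 67 68 61
f 68 59 69
f 68 69 61
f 69 59 70
f 69 70 61
f 70 59 71
f 70 71 61
f 71 59 60
f 71 60 61



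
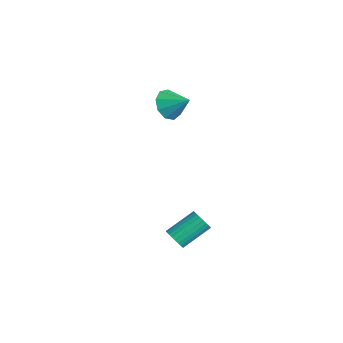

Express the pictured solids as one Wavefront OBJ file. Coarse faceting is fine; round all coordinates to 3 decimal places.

v 3.043 -2.299 -1.435
v 3.434 -2.042 -1.827
v 3.347 -0.584 -0.957
v 2.957 -0.841 -0.565
v 3.225 -1.993 -1.93
v 3.138 -0.535 -1.061
v 2.989 -1.99 -1.958
v 2.902 -0.532 -1.089
v 2.761 -2.035 -1.906
v 2.674 -0.577 -1.037
v 2.576 -2.12 -1.783
v 2.489 -0.661 -0.913
v 2.462 -2.232 -1.606
v 2.375 -0.773 -0.737
v 2.437 -2.354 -1.404
v 2.35 -0.895 -0.534
v 2.504 -2.468 -1.206
v 2.417 -1.009 -0.336
v 2.653 -2.556 -1.043
v 2.566 -1.098 -0.173
v 2.862 -2.605 -0.939
v 2.775 -1.147 -0.07
v 3.098 -2.608 -0.911
v 3.011 -1.15 -0.042
v 3.326 -2.563 -0.963
v 3.239 -1.105 -0.094
v 3.511 -2.479 -1.087
v 3.424 -1.02 -0.217
v 3.625 -2.367 -1.263
v 3.538 -0.908 -0.394
v 3.65 -2.245 -1.466
v 3.563 -0.786 -0.596
v 3.583 -2.131 -1.664
v 3.496 -0.672 -0.794
v -3.647 0.511 2.796
v -3.071 0.52 2.053
v -2.693 1.189 3.544
v -3.442 1.045 2.05
v -3.909 1.321 2.396
v -4.253 1.217 2.929
v -4.314 0.783 3.399
v -4.063 0.222 3.587
v -3.617 -0.204 3.405
v -3.186 -0.295 2.937
v -2.97 -0.009 2.403
f 2 1 5
f 2 5 3
f 3 5 6
f 3 6 4
f 5 1 7
f 5 7 6
f 6 7 8
f 6 8 4
f 7 1 9
f 7 9 8
f 8 9 10
f 8 10 4
f 9 1 11
f 9 11 10
f 10 11 12
f 10 12 4
f 11 1 13
f 11 13 12
f 12 13 14
f 12 14 4
f 13 1 15
f 13 15 14
f 14 15 16
f 14 16 4
f 15 1 17
f 15 17 16
f 16 17 18
f 16 18 4
f 17 1 19
f 17 19 18
f 18 19 20
f 18 20 4
f 19 1 21
f 19 21 20
f 20 21 22
f 20 22 4
f 21 1 23
f 21 23 22
f 22 23 24
f 22 24 4
f 23 1 25
f 23 25 24
f 24 25 26
f 24 26 4
f 25 1 27
f 25 27 26
f 26 27 28
f 26 28 4
f 27 1 29
f 27 29 28
f 28 29 30
f 28 30 4
f 29 1 31
f 29 31 30
f 30 31 32
f 30 32 4
f 31 1 33
f 31 33 32
f 32 33 34
f 32 34 4
f 33 1 2
f 33 2 34
f 34 2 3
f 34 3 4
f 36 35 38
f 36 38 37
f 38 35 39
f 38 39 37
f 39 35 40
f 39 40 37
f 40 35 41
f 40 41 37
f 41 35 42
f 41 42 37
f 42 35 43
f 42 43 37
f 43 35 44
f 43 44 37
f 44 35 45
f 44 45 37
f 45 35 36
f 45 36 37



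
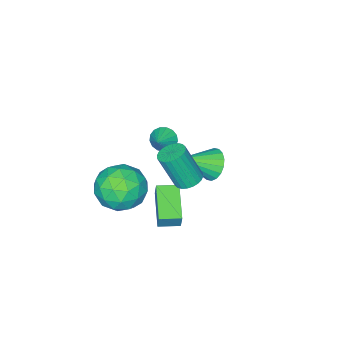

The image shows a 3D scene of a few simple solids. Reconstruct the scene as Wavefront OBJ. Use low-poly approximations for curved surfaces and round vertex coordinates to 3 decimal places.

v 0.31 -3.722 1.241
v 0.728 -4.001 0.861
v 1.11 -3.338 1.839
v 0.689 -3.729 0.738
v 0.564 -3.455 0.73
v 0.38 -3.242 0.839
v 0.18 -3.139 1.04
v 0.01 -3.17 1.287
v -0.091 -3.327 1.524
v -0.1 -3.575 1.696
v -0.016 -3.856 1.763
v 0.143 -4.107 1.711
v 0.341 -4.269 1.552
v 0.531 -4.307 1.321
v 0.671 -4.21 1.072
v 2.994 -2.155 1.547
v 4.191 -1.946 1.655
v 3.369 -3.674 0.345
v 4.566 -3.465 0.453
v 3.931 -3.886 1.406
v 3.7 -2.947 2.149
v 3.86 -2.673 -0.149
v 3.629 -1.734 0.594
v 4.726 -2.266 0.607
v 4.77 -3.016 1.568
v 2.79 -2.604 0.432
v 2.834 -3.354 1.393
v 3.56 -1.917 1.707
v 4 -3.703 0.293
v 3.627 -3.951 0.854
v 4.331 -3.828 0.917
v 3.271 -2.505 1.997
v 3.975 -2.382 2.061
v 3.822 -3.523 1.914
v 3.585 -3.238 -0.061
v 4.289 -3.115 0.003
v 3.229 -1.792 1.083
v 3.933 -1.669 1.146
v 3.738 -2.097 0.086
v 4.578 -1.982 1.154
v 4.798 -2.875 0.448
v 4.383 -2.41 0.094
v 4.247 -1.858 0.53
v 4.604 -2.423 1.719
v 4.824 -3.316 1.013
v 4.451 -3.563 1.573
v 4.315 -3.011 2.009
v 4.918 -2.611 1.103
v 2.736 -2.304 0.987
v 2.956 -3.197 0.281
v 3.245 -2.609 -0.009
v 3.109 -2.057 0.427
v 2.762 -2.745 1.552
v 2.982 -3.638 0.846
v 3.313 -3.762 1.47
v 3.177 -3.21 1.906
v 2.642 -3.009 0.897
v 2.532 -0.118 2.56
v 3.14 -0.157 2.401
v 3.536 -0.762 4.06
v 2.928 -0.722 4.22
v 3.128 0.073 2.487
v 3.524 -0.532 4.147
v 3.025 0.273 2.585
v 3.421 -0.332 4.244
v 2.848 0.415 2.679
v 3.243 -0.19 4.338
v 2.622 0.475 2.755
v 3.018 -0.13 4.414
v 2.382 0.445 2.801
v 2.778 -0.16 4.461
v 2.165 0.329 2.811
v 2.561 -0.276 4.47
v 2.004 0.146 2.782
v 2.4 -0.459 4.442
v 1.924 -0.078 2.72
v 2.32 -0.683 4.379
v 1.936 -0.308 2.633
v 2.332 -0.913 4.293
v 2.039 -0.508 2.536
v 2.435 -1.113 4.195
v 2.217 -0.65 2.442
v 2.612 -1.255 4.101
v 2.442 -0.71 2.366
v 2.838 -1.315 4.025
v 2.682 -0.68 2.319
v 3.078 -1.285 3.979
v 2.899 -0.564 2.31
v 3.295 -1.169 3.969
v 3.06 -0.381 2.338
v 3.456 -0.986 3.998
v 1.665 -2.931 -1.052
v 1.824 -2.693 -0.231
v 0.927 -2.288 -1.096
v 1.085 -2.05 -0.274
v 2.815 -1.65 -1.646
v 2.973 -1.412 -0.824
v 2.076 -1.007 -1.689
v 2.235 -0.769 -0.868
v -1.547 -2.551 -1.067
v -1.193 -2.789 -1.802
v -0.133 -3.269 -0.153
v -1.051 -2.443 -1.749
v -1.007 -2.118 -1.561
v -1.07 -1.878 -1.275
v -1.228 -1.772 -0.947
v -1.448 -1.82 -0.644
v -1.688 -2.013 -0.424
v -1.9 -2.312 -0.331
v -2.042 -2.658 -0.384
v -2.086 -2.984 -0.573
v -2.023 -3.223 -0.859
v -1.866 -3.329 -1.186
v -1.645 -3.281 -1.489
v -1.405 -3.089 -1.709
f 2 1 4
f 2 4 3
f 4 1 5
f 4 5 3
f 5 1 6
f 5 6 3
f 6 1 7
f 6 7 3
f 7 1 8
f 7 8 3
f 8 1 9
f 8 9 3
f 9 1 10
f 9 10 3
f 10 1 11
f 10 11 3
f 11 1 12
f 11 12 3
f 12 1 13
f 12 13 3
f 13 1 14
f 13 14 3
f 14 1 15
f 14 15 3
f 15 1 2
f 15 2 3
f 16 53 32
f 53 27 56
f 32 56 21
f 53 56 32
f 16 32 28
f 32 21 33
f 28 33 17
f 32 33 28
f 16 28 37
f 28 17 38
f 37 38 23
f 28 38 37
f 16 37 49
f 37 23 52
f 49 52 26
f 37 52 49
f 16 49 53
f 49 26 57
f 53 57 27
f 49 57 53
f 17 33 44
f 33 21 47
f 44 47 25
f 33 47 44
f 21 56 34
f 56 27 55
f 34 55 20
f 56 55 34
f 27 57 54
f 57 26 50
f 54 50 18
f 57 50 54
f 26 52 51
f 52 23 39
f 51 39 22
f 52 39 51
f 23 38 43
f 38 17 40
f 43 40 24
f 38 40 43
f 19 45 31
f 45 25 46
f 31 46 20
f 45 46 31
f 19 31 29
f 31 20 30
f 29 30 18
f 31 30 29
f 19 29 36
f 29 18 35
f 36 35 22
f 29 35 36
f 19 36 41
f 36 22 42
f 41 42 24
f 36 42 41
f 19 41 45
f 41 24 48
f 45 48 25
f 41 48 45
f 20 46 34
f 46 25 47
f 34 47 21
f 46 47 34
f 18 30 54
f 30 20 55
f 54 55 27
f 30 55 54
f 22 35 51
f 35 18 50
f 51 50 26
f 35 50 51
f 24 42 43
f 42 22 39
f 43 39 23
f 42 39 43
f 25 48 44
f 48 24 40
f 44 40 17
f 48 40 44
f 59 58 62
f 59 62 60
f 60 62 63
f 60 63 61
f 62 58 64
f 62 64 63
f 63 64 65
f 63 65 61
f 64 58 66
f 64 66 65
f 65 66 67
f 65 67 61
f 66 58 68
f 66 68 67
f 67 68 69
f 67 69 61
f 68 58 70
f 68 70 69
f 69 70 71
f 69 71 61
f 70 58 72
f 70 72 71
f 71 72 73
f 71 73 61
f 72 58 74
f 72 74 73
f 73 74 75
f 73 75 61
f 74 58 76
f 74 76 75
f 75 76 77
f 75 77 61
f 76 58 78
f 76 78 77
f 77 78 79
f 77 79 61
f 78 58 80
f 78 80 79
f 79 80 81
f 79 81 61
f 80 58 82
f 80 82 81
f 81 82 83
f 81 83 61
f 82 58 84
f 82 84 83
f 83 84 85
f 83 85 61
f 84 58 86
f 84 86 85
f 85 86 87
f 85 87 61
f 86 58 88
f 86 88 87
f 87 88 89
f 87 89 61
f 88 58 90
f 88 90 89
f 89 90 91
f 89 91 61
f 90 58 59
f 90 59 91
f 91 59 60
f 91 60 61
f 93 95 92
f 96 93 92
f 92 95 94
f 94 96 92
f 93 99 95
f 97 93 96
f 97 99 93
f 95 99 94
f 98 96 94
f 94 99 98
f 98 97 96
f 99 97 98
f 101 100 103
f 101 103 102
f 103 100 104
f 103 104 102
f 104 100 105
f 104 105 102
f 105 100 106
f 105 106 102
f 106 100 107
f 106 107 102
f 107 100 108
f 107 108 102
f 108 100 109
f 108 109 102
f 109 100 110
f 109 110 102
f 110 100 111
f 110 111 102
f 111 100 112
f 111 112 102
f 112 100 113
f 112 113 102
f 113 100 114
f 113 114 102
f 114 100 115
f 114 115 102
f 115 100 101
f 115 101 102



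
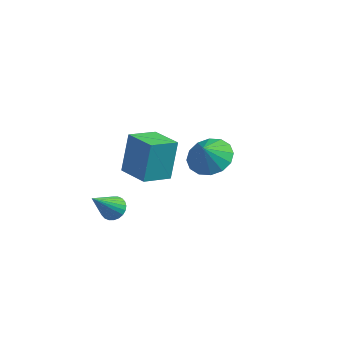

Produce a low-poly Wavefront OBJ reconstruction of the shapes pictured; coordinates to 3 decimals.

v -1.54 -0.094 -1.843
v -1.562 0.758 0.152
v -0.779 1.234 -2.402
v -0.801 2.087 -0.407
v -0.019 -0.827 -1.513
v -0.041 0.026 0.482
v 0.742 0.502 -2.072
v 0.72 1.354 -0.077
v 3.873 -2.089 2.816
v 4.495 -1.328 3.289
v 3.727 -2.531 3.724
v 3.971 -1.119 3.306
v 3.421 -1.171 3.191
v 2.992 -1.468 2.977
v 2.799 -1.932 2.719
v 2.894 -2.437 2.488
v 3.252 -2.849 2.344
v 3.776 -3.058 2.327
v 4.326 -3.006 2.442
v 4.755 -2.709 2.656
v 4.948 -2.245 2.914
v 4.852 -1.74 3.145
v -1.319 -1.428 -3.534
v -0.876 -1.08 -3.136
v -1.801 -2.632 -1.946
v -1.102 -0.939 -3.098
v -1.362 -0.873 -3.126
v -1.615 -0.891 -3.216
v -1.823 -0.991 -3.355
v -1.954 -1.157 -3.521
v -1.989 -1.365 -3.689
v -1.922 -1.582 -3.833
v -1.763 -1.776 -3.932
v -1.537 -1.916 -3.97
v -1.277 -1.983 -3.942
v -1.024 -1.965 -3.852
v -0.816 -1.865 -3.713
v -0.685 -1.699 -3.547
v -0.65 -1.491 -3.379
v -0.717 -1.274 -3.235
f 2 4 1
f 5 2 1
f 1 4 3
f 3 5 1
f 2 8 4
f 6 2 5
f 6 8 2
f 4 8 3
f 7 5 3
f 3 8 7
f 7 6 5
f 8 6 7
f 10 9 12
f 10 12 11
f 12 9 13
f 12 13 11
f 13 9 14
f 13 14 11
f 14 9 15
f 14 15 11
f 15 9 16
f 15 16 11
f 16 9 17
f 16 17 11
f 17 9 18
f 17 18 11
f 18 9 19
f 18 19 11
f 19 9 20
f 19 20 11
f 20 9 21
f 20 21 11
f 21 9 22
f 21 22 11
f 22 9 10
f 22 10 11
f 24 23 26
f 24 26 25
f 26 23 27
f 26 27 25
f 27 23 28
f 27 28 25
f 28 23 29
f 28 29 25
f 29 23 30
f 29 30 25
f 30 23 31
f 30 31 25
f 31 23 32
f 31 32 25
f 32 23 33
f 32 33 25
f 33 23 34
f 33 34 25
f 34 23 35
f 34 35 25
f 35 23 36
f 35 36 25
f 36 23 37
f 36 37 25
f 37 23 38
f 37 38 25
f 38 23 39
f 38 39 25
f 39 23 40
f 39 40 25
f 40 23 24
f 40 24 25



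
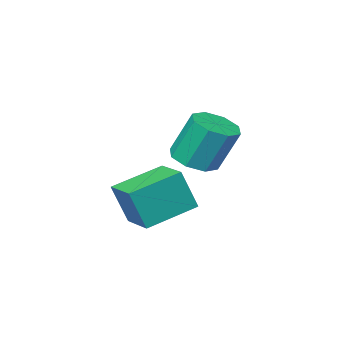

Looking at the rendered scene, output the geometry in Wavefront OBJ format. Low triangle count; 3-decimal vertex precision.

v -1.469 -1.625 1.646
v -0.856 -1.661 1.826
v -1.178 -1.211 3.014
v -1.791 -1.175 2.834
v -0.969 -1.227 1.631
v -1.29 -0.776 2.818
v -1.374 -1.025 1.444
v -1.696 -0.575 2.632
v -1.836 -1.175 1.376
v -2.157 -0.725 2.564
v -2.082 -1.589 1.466
v -2.404 -1.139 2.654
v -1.97 -2.024 1.662
v -2.291 -1.573 2.849
v -1.564 -2.225 1.848
v -1.886 -1.775 3.036
v -1.103 -2.075 1.916
v -1.424 -1.625 3.104
v -0.347 -0.588 0.915
v -0.008 -0.763 1.979
v -0.216 0.367 1.03
v 0.122 0.191 2.094
v 0.938 -0.711 0.486
v 1.276 -0.887 1.55
v 1.068 0.243 0.601
v 1.407 0.068 1.665
f 2 1 5
f 2 5 3
f 3 5 6
f 3 6 4
f 5 1 7
f 5 7 6
f 6 7 8
f 6 8 4
f 7 1 9
f 7 9 8
f 8 9 10
f 8 10 4
f 9 1 11
f 9 11 10
f 10 11 12
f 10 12 4
f 11 1 13
f 11 13 12
f 12 13 14
f 12 14 4
f 13 1 15
f 13 15 14
f 14 15 16
f 14 16 4
f 15 1 17
f 15 17 16
f 16 17 18
f 16 18 4
f 17 1 2
f 17 2 18
f 18 2 3
f 18 3 4
f 20 22 19
f 23 20 19
f 19 22 21
f 21 23 19
f 20 26 22
f 24 20 23
f 24 26 20
f 22 26 21
f 25 23 21
f 21 26 25
f 25 24 23
f 26 24 25



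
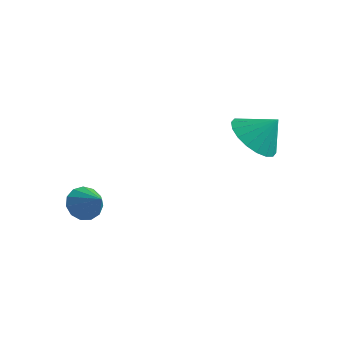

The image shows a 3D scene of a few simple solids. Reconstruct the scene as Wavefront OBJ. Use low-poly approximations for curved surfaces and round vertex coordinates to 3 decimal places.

v -3.853 -3.131 -3.06
v -3.439 -2.95 -3.5
v -3.007 -3.409 -2.38
v -3.505 -2.664 -3.301
v -3.681 -2.525 -3.025
v -3.912 -2.579 -2.761
v -4.123 -2.808 -2.591
v -4.249 -3.14 -2.57
v -4.249 -3.468 -2.705
v -4.123 -3.689 -2.953
v -3.911 -3.733 -3.234
v -3.681 -3.586 -3.46
v -3.505 -3.294 -3.559
v 0.012 0.188 -0.575
v 0.72 -0.281 -0.902
v 0.628 0.552 0.235
v 0.754 0.076 -1.089
v 0.642 0.456 -1.174
v 0.405 0.783 -1.141
v 0.09 0.992 -0.995
v -0.24 1.042 -0.766
v -0.52 0.922 -0.499
v -0.695 0.658 -0.247
v -0.73 0.3 -0.06
v -0.618 -0.079 0.025
v -0.381 -0.406 -0.009
v -0.066 -0.615 -0.155
v 0.264 -0.665 -0.383
v 0.545 -0.546 -0.65
f 2 1 4
f 2 4 3
f 4 1 5
f 4 5 3
f 5 1 6
f 5 6 3
f 6 1 7
f 6 7 3
f 7 1 8
f 7 8 3
f 8 1 9
f 8 9 3
f 9 1 10
f 9 10 3
f 10 1 11
f 10 11 3
f 11 1 12
f 11 12 3
f 12 1 13
f 12 13 3
f 13 1 2
f 13 2 3
f 15 14 17
f 15 17 16
f 17 14 18
f 17 18 16
f 18 14 19
f 18 19 16
f 19 14 20
f 19 20 16
f 20 14 21
f 20 21 16
f 21 14 22
f 21 22 16
f 22 14 23
f 22 23 16
f 23 14 24
f 23 24 16
f 24 14 25
f 24 25 16
f 25 14 26
f 25 26 16
f 26 14 27
f 26 27 16
f 27 14 28
f 27 28 16
f 28 14 29
f 28 29 16
f 29 14 15
f 29 15 16



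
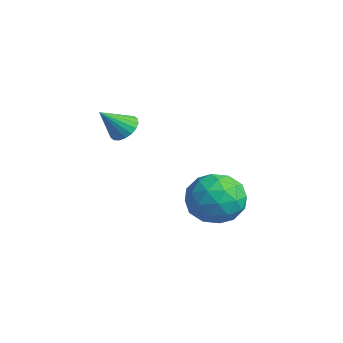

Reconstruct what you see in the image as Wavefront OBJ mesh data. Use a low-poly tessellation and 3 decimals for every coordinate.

v -0.283 -1.473 1.803
v 0.317 -1.477 1.795
v -0.277 -2.347 2.697
v 0.261 -1.291 1.977
v 0.098 -1.14 2.126
v -0.141 -1.056 2.21
v -0.408 -1.054 2.214
v -0.65 -1.135 2.136
v -0.82 -1.283 1.993
v -0.883 -1.469 1.811
v -0.828 -1.655 1.629
v -0.664 -1.806 1.48
v -0.425 -1.89 1.396
v -0.158 -1.892 1.392
v 0.084 -1.811 1.47
v 0.253 -1.663 1.614
v 0.697 2.372 -1.2
v 1.408 1.996 -1.988
v -0.428 0.984 -1.552
v 0.283 0.608 -2.34
v 0.569 0.557 -1.253
v 1.264 1.414 -1.035
v -0.284 1.566 -2.505
v 0.411 2.423 -2.287
v 0.801 1.498 -2.794
v 1.328 0.874 -2.02
v -0.348 2.106 -1.52
v 0.179 1.482 -0.746
v 1.151 2.306 -1.563
v -0.171 0.674 -1.977
v -0.003 0.644 -1.338
v 0.415 0.423 -1.801
v 1.067 1.964 -1.003
v 1.484 1.743 -1.466
v 0.991 0.897 -1.034
v -0.504 1.237 -2.074
v -0.087 1.016 -2.537
v 0.565 2.557 -1.739
v 0.983 2.336 -2.202
v -0.011 2.083 -2.506
v 1.212 1.792 -2.5
v 0.551 0.976 -2.707
v 0.218 1.539 -2.804
v 0.626 2.043 -2.676
v 1.522 1.425 -2.045
v 0.861 0.61 -2.252
v 1.029 0.579 -1.613
v 1.438 1.083 -1.485
v 1.166 1.132 -2.519
v 0.119 2.37 -1.288
v -0.542 1.555 -1.495
v -0.458 1.897 -2.055
v -0.049 2.401 -1.927
v 0.429 2.004 -0.833
v -0.232 1.188 -1.04
v 0.354 0.937 -0.864
v 0.762 1.441 -0.736
v -0.186 1.848 -1.021
f 2 1 4
f 2 4 3
f 4 1 5
f 4 5 3
f 5 1 6
f 5 6 3
f 6 1 7
f 6 7 3
f 7 1 8
f 7 8 3
f 8 1 9
f 8 9 3
f 9 1 10
f 9 10 3
f 10 1 11
f 10 11 3
f 11 1 12
f 11 12 3
f 12 1 13
f 12 13 3
f 13 1 14
f 13 14 3
f 14 1 15
f 14 15 3
f 15 1 16
f 15 16 3
f 16 1 2
f 16 2 3
f 17 54 33
f 54 28 57
f 33 57 22
f 54 57 33
f 17 33 29
f 33 22 34
f 29 34 18
f 33 34 29
f 17 29 38
f 29 18 39
f 38 39 24
f 29 39 38
f 17 38 50
f 38 24 53
f 50 53 27
f 38 53 50
f 17 50 54
f 50 27 58
f 54 58 28
f 50 58 54
f 18 34 45
f 34 22 48
f 45 48 26
f 34 48 45
f 22 57 35
f 57 28 56
f 35 56 21
f 57 56 35
f 28 58 55
f 58 27 51
f 55 51 19
f 58 51 55
f 27 53 52
f 53 24 40
f 52 40 23
f 53 40 52
f 24 39 44
f 39 18 41
f 44 41 25
f 39 41 44
f 20 46 32
f 46 26 47
f 32 47 21
f 46 47 32
f 20 32 30
f 32 21 31
f 30 31 19
f 32 31 30
f 20 30 37
f 30 19 36
f 37 36 23
f 30 36 37
f 20 37 42
f 37 23 43
f 42 43 25
f 37 43 42
f 20 42 46
f 42 25 49
f 46 49 26
f 42 49 46
f 21 47 35
f 47 26 48
f 35 48 22
f 47 48 35
f 19 31 55
f 31 21 56
f 55 56 28
f 31 56 55
f 23 36 52
f 36 19 51
f 52 51 27
f 36 51 52
f 25 43 44
f 43 23 40
f 44 40 24
f 43 40 44
f 26 49 45
f 49 25 41
f 45 41 18
f 49 41 45



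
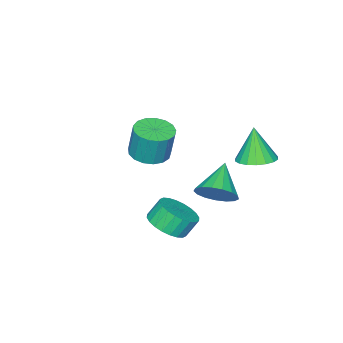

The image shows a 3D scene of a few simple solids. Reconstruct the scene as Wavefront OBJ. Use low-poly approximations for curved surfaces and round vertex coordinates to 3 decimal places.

v 2.137 2.909 -1.872
v 2.966 3.374 -1.56
v 2.472 3.675 -0.696
v 1.643 3.211 -1.008
v 2.789 3.659 -1.76
v 2.296 3.96 -0.896
v 2.514 3.83 -1.977
v 2.02 4.131 -1.113
v 2.181 3.86 -2.178
v 1.687 4.161 -1.314
v 1.841 3.746 -2.333
v 1.347 4.047 -1.468
v 1.546 3.505 -2.417
v 1.052 3.806 -1.553
v 1.342 3.173 -2.418
v 0.848 3.474 -1.554
v 1.258 2.8 -2.336
v 0.764 3.101 -1.472
v 1.308 2.445 -2.184
v 0.814 2.746 -1.32
v 1.484 2.16 -1.984
v 0.991 2.461 -1.12
v 1.76 1.989 -1.767
v 1.266 2.29 -0.903
v 2.093 1.959 -1.566
v 1.599 2.26 -0.702
v 2.433 2.073 -1.412
v 1.939 2.374 -0.547
v 2.728 2.314 -1.327
v 2.234 2.615 -0.463
v 2.932 2.646 -1.326
v 2.438 2.947 -0.462
v 3.016 3.019 -1.408
v 2.522 3.32 -0.544
v -3.42 3.331 -0.379
v -2.48 3.111 -0.283
v -3.7 2.909 1.379
v -2.491 3.531 -0.184
v -2.686 3.911 -0.124
v -3.027 4.177 -0.114
v -3.445 4.275 -0.157
v -3.858 4.186 -0.244
v -4.185 3.927 -0.358
v -4.36 3.551 -0.476
v -4.349 3.131 -0.575
v -4.154 2.75 -0.635
v -3.814 2.485 -0.645
v -3.395 2.387 -0.602
v -2.982 2.476 -0.514
v -2.655 2.734 -0.401
v -1.498 -1.308 -1.035
v -0.611 -0.898 -1.111
v -0.615 -0.582 0.56
v -1.502 -0.992 0.635
v -0.906 -0.54 -1.179
v -0.911 -0.224 0.491
v -1.337 -0.358 -1.215
v -1.341 -0.042 0.455
v -1.805 -0.394 -1.209
v -1.809 -0.077 0.461
v -2.202 -0.639 -1.164
v -2.206 -0.322 0.506
v -2.438 -1.037 -1.089
v -2.442 -0.721 0.581
v -2.459 -1.498 -1.002
v -2.463 -1.181 0.669
v -2.259 -1.915 -0.922
v -2.264 -1.598 0.748
v -1.885 -2.193 -0.868
v -1.89 -1.876 0.802
v -1.423 -2.268 -0.853
v -1.427 -1.952 0.817
v -0.977 -2.124 -0.879
v -0.981 -1.807 0.791
v -0.651 -1.792 -0.941
v -0.655 -1.476 0.729
v -0.519 -1.35 -1.025
v -0.523 -1.034 0.646
v -0.658 3.322 -1.228
v -0.113 3.503 -0.397
v -2.022 2.678 -0.192
v -0.359 3.913 -0.465
v -0.673 4.189 -0.709
v -0.984 4.265 -1.071
v -1.22 4.126 -1.469
v -1.328 3.802 -1.812
v -1.282 3.369 -2.021
v -1.093 2.925 -2.048
v -0.804 2.572 -1.888
v -0.482 2.391 -1.576
v -0.2 2.423 -1.184
v -0.023 2.661 -0.803
v 0.008 3.051 -0.519
f 2 1 5
f 2 5 3
f 3 5 6
f 3 6 4
f 5 1 7
f 5 7 6
f 6 7 8
f 6 8 4
f 7 1 9
f 7 9 8
f 8 9 10
f 8 10 4
f 9 1 11
f 9 11 10
f 10 11 12
f 10 12 4
f 11 1 13
f 11 13 12
f 12 13 14
f 12 14 4
f 13 1 15
f 13 15 14
f 14 15 16
f 14 16 4
f 15 1 17
f 15 17 16
f 16 17 18
f 16 18 4
f 17 1 19
f 17 19 18
f 18 19 20
f 18 20 4
f 19 1 21
f 19 21 20
f 20 21 22
f 20 22 4
f 21 1 23
f 21 23 22
f 22 23 24
f 22 24 4
f 23 1 25
f 23 25 24
f 24 25 26
f 24 26 4
f 25 1 27
f 25 27 26
f 26 27 28
f 26 28 4
f 27 1 29
f 27 29 28
f 28 29 30
f 28 30 4
f 29 1 31
f 29 31 30
f 30 31 32
f 30 32 4
f 31 1 33
f 31 33 32
f 32 33 34
f 32 34 4
f 33 1 2
f 33 2 34
f 34 2 3
f 34 3 4
f 36 35 38
f 36 38 37
f 38 35 39
f 38 39 37
f 39 35 40
f 39 40 37
f 40 35 41
f 40 41 37
f 41 35 42
f 41 42 37
f 42 35 43
f 42 43 37
f 43 35 44
f 43 44 37
f 44 35 45
f 44 45 37
f 45 35 46
f 45 46 37
f 46 35 47
f 46 47 37
f 47 35 48
f 47 48 37
f 48 35 49
f 48 49 37
f 49 35 50
f 49 50 37
f 50 35 36
f 50 36 37
f 52 51 55
f 52 55 53
f 53 55 56
f 53 56 54
f 55 51 57
f 55 57 56
f 56 57 58
f 56 58 54
f 57 51 59
f 57 59 58
f 58 59 60
f 58 60 54
f 59 51 61
f 59 61 60
f 60 61 62
f 60 62 54
f 61 51 63
f 61 63 62
f 62 63 64
f 62 64 54
f 63 51 65
f 63 65 64
f 64 65 66
f 64 66 54
f 65 51 67
f 65 67 66
f 66 67 68
f 66 68 54
f 67 51 69
f 67 69 68
f 68 69 70
f 68 70 54
f 69 51 71
f 69 71 70
f 70 71 72
f 70 72 54
f 71 51 73
f 71 73 72
f 72 73 74
f 72 74 54
f 73 51 75
f 73 75 74
f 74 75 76
f 74 76 54
f 75 51 77
f 75 77 76
f 76 77 78
f 76 78 54
f 77 51 52
f 77 52 78
f 78 52 53
f 78 53 54
f 80 79 82
f 80 82 81
f 82 79 83
f 82 83 81
f 83 79 84
f 83 84 81
f 84 79 85
f 84 85 81
f 85 79 86
f 85 86 81
f 86 79 87
f 86 87 81
f 87 79 88
f 87 88 81
f 88 79 89
f 88 89 81
f 89 79 90
f 89 90 81
f 90 79 91
f 90 91 81
f 91 79 92
f 91 92 81
f 92 79 93
f 92 93 81
f 93 79 80
f 93 80 81



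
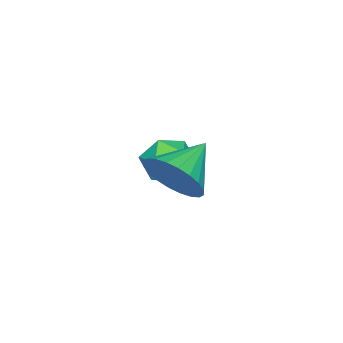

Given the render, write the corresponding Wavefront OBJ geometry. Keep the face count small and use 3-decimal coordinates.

v -0.187 2.08 -0.056
v 0.342 1.555 -0.282
v -1.022 1.585 -0.858
v -0.493 1.06 -1.084
v -0.796 1.024 -0.368
v -0.28 1.33 0.127
v -0.4 1.81 -1.267
v 0.116 2.116 -0.772
v 0.21 1.389 -1.031
v -0.035 0.902 -0.475
v -0.645 2.238 -0.665
v -0.89 1.751 -0.109
v 2.552 3.192 0.793
v 2.981 3.536 1.442
v 1.388 3.448 1.427
v 2.933 3.801 1.248
v 2.828 3.973 0.985
v 2.681 4.026 0.692
v 2.514 3.952 0.415
v 2.353 3.763 0.196
v 2.222 3.486 0.067
v 2.142 3.165 0.05
v 2.124 2.848 0.145
v 2.171 2.583 0.339
v 2.277 2.411 0.602
v 2.424 2.358 0.895
v 2.591 2.432 1.172
v 2.752 2.621 1.391
v 2.882 2.898 1.519
v 2.963 3.219 1.537
f 1 12 6
f 1 6 2
f 1 2 8
f 1 8 11
f 1 11 12
f 2 6 10
f 6 12 5
f 12 11 3
f 11 8 7
f 8 2 9
f 4 10 5
f 4 5 3
f 4 3 7
f 4 7 9
f 4 9 10
f 5 10 6
f 3 5 12
f 7 3 11
f 9 7 8
f 10 9 2
f 14 13 16
f 14 16 15
f 16 13 17
f 16 17 15
f 17 13 18
f 17 18 15
f 18 13 19
f 18 19 15
f 19 13 20
f 19 20 15
f 20 13 21
f 20 21 15
f 21 13 22
f 21 22 15
f 22 13 23
f 22 23 15
f 23 13 24
f 23 24 15
f 24 13 25
f 24 25 15
f 25 13 26
f 25 26 15
f 26 13 27
f 26 27 15
f 27 13 28
f 27 28 15
f 28 13 29
f 28 29 15
f 29 13 30
f 29 30 15
f 30 13 14
f 30 14 15



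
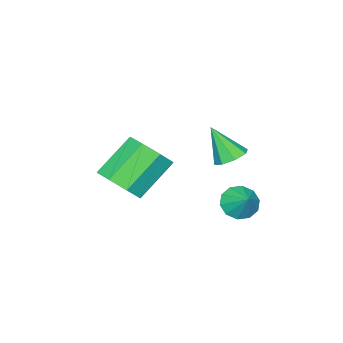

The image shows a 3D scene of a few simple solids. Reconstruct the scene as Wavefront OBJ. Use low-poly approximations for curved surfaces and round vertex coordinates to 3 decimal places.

v 3.124 -2.481 -0.848
v 3.638 -3.109 -0.119
v 2.149 -2.706 1.276
v 1.636 -2.079 0.548
v 3.885 -2.313 -0.085
v 2.396 -1.91 1.31
v 3.686 -1.615 -0.498
v 2.198 -1.213 0.898
v 3.159 -1.425 -1.116
v 1.67 -1.023 0.28
v 2.611 -1.854 -1.576
v 1.122 -1.451 -0.181
v 2.364 -2.65 -1.61
v 0.875 -2.247 -0.215
v 2.562 -3.347 -1.198
v 1.074 -2.945 0.198
v 3.09 -3.537 -0.58
v 1.601 -3.135 0.816
v 1.514 1.968 -0.841
v 1.997 2.215 -1.401
v 1.946 2.672 -0.159
v 1.596 2.481 -1.422
v 1.164 2.552 -1.221
v 0.865 2.4 -0.875
v 0.814 2.083 -0.515
v 1.031 1.722 -0.28
v 1.432 1.455 -0.259
v 1.864 1.385 -0.46
v 2.163 1.537 -0.806
v 2.214 1.854 -1.166
v 1.312 1.395 1.295
v 1.743 1.898 1.55
v 1.468 0.565 2.665
v 1.221 1.993 1.667
v 0.752 1.737 1.566
v 0.611 1.282 1.306
v 0.88 0.892 1.039
v 1.403 0.798 0.922
v 1.871 1.053 1.023
v 2.012 1.509 1.284
f 2 1 5
f 2 5 3
f 3 5 6
f 3 6 4
f 5 1 7
f 5 7 6
f 6 7 8
f 6 8 4
f 7 1 9
f 7 9 8
f 8 9 10
f 8 10 4
f 9 1 11
f 9 11 10
f 10 11 12
f 10 12 4
f 11 1 13
f 11 13 12
f 12 13 14
f 12 14 4
f 13 1 15
f 13 15 14
f 14 15 16
f 14 16 4
f 15 1 17
f 15 17 16
f 16 17 18
f 16 18 4
f 17 1 2
f 17 2 18
f 18 2 3
f 18 3 4
f 20 19 22
f 20 22 21
f 22 19 23
f 22 23 21
f 23 19 24
f 23 24 21
f 24 19 25
f 24 25 21
f 25 19 26
f 25 26 21
f 26 19 27
f 26 27 21
f 27 19 28
f 27 28 21
f 28 19 29
f 28 29 21
f 29 19 30
f 29 30 21
f 30 19 20
f 30 20 21
f 32 31 34
f 32 34 33
f 34 31 35
f 34 35 33
f 35 31 36
f 35 36 33
f 36 31 37
f 36 37 33
f 37 31 38
f 37 38 33
f 38 31 39
f 38 39 33
f 39 31 40
f 39 40 33
f 40 31 32
f 40 32 33



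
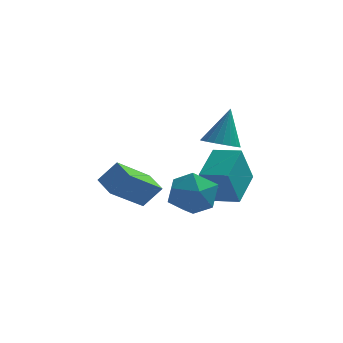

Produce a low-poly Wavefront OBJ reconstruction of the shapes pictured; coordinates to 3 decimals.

v -0.931 2.403 -0.72
v -0.357 2.83 -1.004
v -0.629 3.037 0.84
v -0.608 3.027 -1.036
v -0.915 3.115 -1.012
v -1.225 3.081 -0.938
v -1.483 2.929 -0.826
v -1.647 2.686 -0.696
v -1.686 2.395 -0.57
v -1.595 2.104 -0.469
v -1.389 1.866 -0.412
v -1.104 1.72 -0.408
v -0.789 1.693 -0.458
v -0.499 1.788 -0.553
v -0.283 1.99 -0.677
v -0.179 2.263 -0.808
v -0.206 2.56 -0.924
v -1.76 -1.214 -1.783
v -0.764 -1.48 -1.766
v -2.136 -2.56 -0.874
v -1.14 -2.826 -0.857
v -1.459 -1.994 -0.34
v -1.227 -1.162 -0.902
v -1.673 -2.878 -1.738
v -1.441 -2.046 -2.3
v -0.711 -2.509 -1.738
v -0.579 -1.963 -0.875
v -2.321 -2.077 -1.765
v -2.189 -1.531 -0.902
v -0.975 -0.458 -2.368
v -1.357 -1.023 -0.843
v -0.627 0.995 -1.743
v -1.009 0.431 -0.218
v 0.069 -0.771 -2.222
v -0.313 -1.335 -0.697
v 0.417 0.683 -1.597
v 0.035 0.118 -0.072
v -3.437 -0.295 -2.85
v -4.445 -1.425 -1.753
v -4.008 0.489 -2.568
v -5.017 -0.641 -1.471
v -2.763 -0.099 -2.029
v -3.772 -1.229 -0.932
v -3.335 0.685 -1.747
v -4.343 -0.445 -0.65
f 2 1 4
f 2 4 3
f 4 1 5
f 4 5 3
f 5 1 6
f 5 6 3
f 6 1 7
f 6 7 3
f 7 1 8
f 7 8 3
f 8 1 9
f 8 9 3
f 9 1 10
f 9 10 3
f 10 1 11
f 10 11 3
f 11 1 12
f 11 12 3
f 12 1 13
f 12 13 3
f 13 1 14
f 13 14 3
f 14 1 15
f 14 15 3
f 15 1 16
f 15 16 3
f 16 1 17
f 16 17 3
f 17 1 2
f 17 2 3
f 18 29 23
f 18 23 19
f 18 19 25
f 18 25 28
f 18 28 29
f 19 23 27
f 23 29 22
f 29 28 20
f 28 25 24
f 25 19 26
f 21 27 22
f 21 22 20
f 21 20 24
f 21 24 26
f 21 26 27
f 22 27 23
f 20 22 29
f 24 20 28
f 26 24 25
f 27 26 19
f 31 33 30
f 34 31 30
f 30 33 32
f 32 34 30
f 31 37 33
f 35 31 34
f 35 37 31
f 33 37 32
f 36 34 32
f 32 37 36
f 36 35 34
f 37 35 36
f 39 41 38
f 42 39 38
f 38 41 40
f 40 42 38
f 39 45 41
f 43 39 42
f 43 45 39
f 41 45 40
f 44 42 40
f 40 45 44
f 44 43 42
f 45 43 44



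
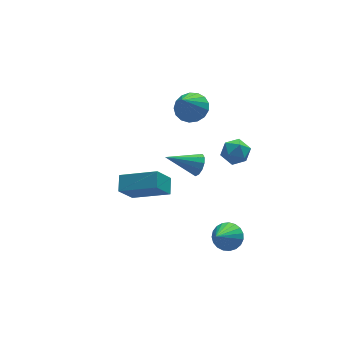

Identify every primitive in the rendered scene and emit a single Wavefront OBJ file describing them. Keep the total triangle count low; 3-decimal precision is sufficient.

v 2.507 -1.351 2.675
v 3.225 -1.651 2.452
v 2.155 -2.529 3.128
v 2.873 -2.829 2.905
v 2.827 -2.301 3.518
v 3.045 -1.574 3.238
v 2.335 -2.606 2.342
v 2.553 -1.879 2.062
v 3.119 -2.427 2.247
v 3.423 -2.239 2.973
v 1.957 -1.941 2.607
v 2.261 -1.753 3.333
v 2.431 -1.949 -4.362
v 2.944 -1.632 -3.778
v 1.389 -3.071 -2.838
v 2.685 -1.397 -3.782
v 2.382 -1.258 -3.887
v 2.088 -1.239 -4.074
v 1.852 -1.342 -4.311
v 1.717 -1.551 -4.556
v 1.705 -1.828 -4.768
v 1.819 -2.126 -4.91
v 2.038 -2.394 -4.957
v 2.325 -2.585 -4.902
v 2.631 -2.666 -4.753
v 2.901 -2.623 -4.536
v 3.091 -2.464 -4.29
v 3.166 -2.215 -4.056
v 3.114 -1.921 -3.875
v -2.141 1.918 -2.844
v -0.423 0.841 -2.017
v -1.843 2.758 -2.368
v -0.125 1.68 -1.541
v -1.295 2.32 -4.079
v 0.423 1.242 -3.252
v -0.997 3.159 -3.603
v 0.721 2.082 -2.776
v 2.511 4.138 0.803
v 3.252 3.548 0.865
v 1.689 3.282 2.437
v 3.377 3.906 1.116
v 3.303 4.317 1.295
v 3.048 4.688 1.361
v 2.67 4.933 1.299
v 2.255 4.995 1.124
v 1.899 4.862 0.875
v 1.683 4.562 0.609
v 1.656 4.166 0.388
v 1.826 3.763 0.262
v 2.152 3.446 0.26
v 2.56 3.288 0.382
v 2.957 3.325 0.6
v 2.191 2.009 -2.03
v 2.526 2.307 -1.493
v 0.509 2.351 -1.17
v 2.453 2.596 -1.752
v 2.296 2.698 -2.099
v 2.106 2.582 -2.424
v 1.942 2.284 -2.625
v 1.858 1.898 -2.636
v 1.88 1.548 -2.456
v 2 1.345 -2.14
v 2.181 1.352 -1.79
v 2.365 1.568 -1.516
v 2.494 1.924 -1.405
f 1 12 6
f 1 6 2
f 1 2 8
f 1 8 11
f 1 11 12
f 2 6 10
f 6 12 5
f 12 11 3
f 11 8 7
f 8 2 9
f 4 10 5
f 4 5 3
f 4 3 7
f 4 7 9
f 4 9 10
f 5 10 6
f 3 5 12
f 7 3 11
f 9 7 8
f 10 9 2
f 14 13 16
f 14 16 15
f 16 13 17
f 16 17 15
f 17 13 18
f 17 18 15
f 18 13 19
f 18 19 15
f 19 13 20
f 19 20 15
f 20 13 21
f 20 21 15
f 21 13 22
f 21 22 15
f 22 13 23
f 22 23 15
f 23 13 24
f 23 24 15
f 24 13 25
f 24 25 15
f 25 13 26
f 25 26 15
f 26 13 27
f 26 27 15
f 27 13 28
f 27 28 15
f 28 13 29
f 28 29 15
f 29 13 14
f 29 14 15
f 31 33 30
f 34 31 30
f 30 33 32
f 32 34 30
f 31 37 33
f 35 31 34
f 35 37 31
f 33 37 32
f 36 34 32
f 32 37 36
f 36 35 34
f 37 35 36
f 39 38 41
f 39 41 40
f 41 38 42
f 41 42 40
f 42 38 43
f 42 43 40
f 43 38 44
f 43 44 40
f 44 38 45
f 44 45 40
f 45 38 46
f 45 46 40
f 46 38 47
f 46 47 40
f 47 38 48
f 47 48 40
f 48 38 49
f 48 49 40
f 49 38 50
f 49 50 40
f 50 38 51
f 50 51 40
f 51 38 52
f 51 52 40
f 52 38 39
f 52 39 40
f 54 53 56
f 54 56 55
f 56 53 57
f 56 57 55
f 57 53 58
f 57 58 55
f 58 53 59
f 58 59 55
f 59 53 60
f 59 60 55
f 60 53 61
f 60 61 55
f 61 53 62
f 61 62 55
f 62 53 63
f 62 63 55
f 63 53 64
f 63 64 55
f 64 53 65
f 64 65 55
f 65 53 54
f 65 54 55

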